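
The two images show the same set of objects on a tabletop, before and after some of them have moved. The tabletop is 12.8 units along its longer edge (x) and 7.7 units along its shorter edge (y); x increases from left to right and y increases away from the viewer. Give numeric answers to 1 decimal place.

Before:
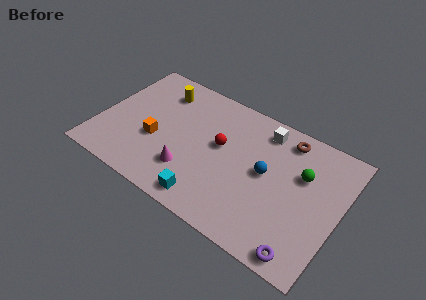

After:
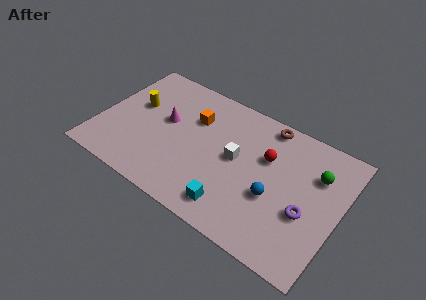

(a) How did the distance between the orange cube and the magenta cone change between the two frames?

-0.5

Before: roughly 2.2 units apart; after: 1.7. That's 0.5 units closer together.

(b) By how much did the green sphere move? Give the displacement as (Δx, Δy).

(0.7, 0.4)

From the two frames, the green sphere sits at roughly (10.7, 5.0) before and (11.4, 5.4) after.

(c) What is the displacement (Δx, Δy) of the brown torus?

(-1.1, 0.3)

The brown torus started near (9.6, 6.6) and ended near (8.5, 6.9).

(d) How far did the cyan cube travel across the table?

1.3

From (6.3, 1.0) to (7.6, 1.3), the cyan cube covered √(1.3² + 0.3²) ≈ 1.3 units.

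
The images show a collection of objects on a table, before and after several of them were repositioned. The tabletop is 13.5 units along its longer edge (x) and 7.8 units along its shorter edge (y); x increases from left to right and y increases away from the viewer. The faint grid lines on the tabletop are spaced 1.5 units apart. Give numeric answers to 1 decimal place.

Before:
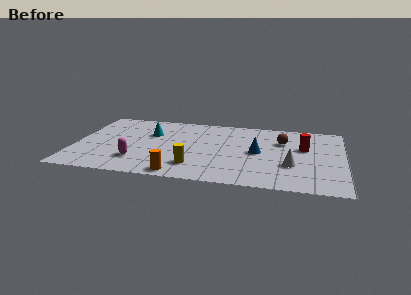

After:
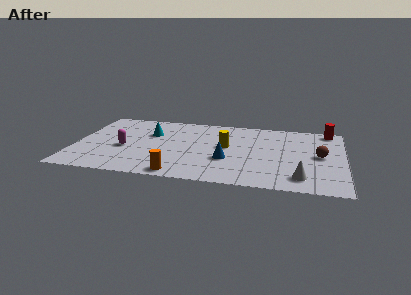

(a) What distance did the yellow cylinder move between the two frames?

2.9

The yellow cylinder was near (6.1, 1.8) before and (7.6, 4.3) after, so it travelled √(1.5² + 2.5²) ≈ 2.9 units.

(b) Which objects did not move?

the orange cylinder and the cyan cone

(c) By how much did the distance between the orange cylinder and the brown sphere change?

+0.8

Before: roughly 6.8 units apart; after: 7.6. That's 0.8 units further apart.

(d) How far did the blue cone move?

1.9

The blue cone moved from about (9.2, 3.9) to (7.7, 2.8), a distance of √(1.5² + 1.1²) ≈ 1.9.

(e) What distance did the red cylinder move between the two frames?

2.5

From (11.5, 4.8) to (12.7, 7.0), the red cylinder covered √(1.2² + 2.2²) ≈ 2.5 units.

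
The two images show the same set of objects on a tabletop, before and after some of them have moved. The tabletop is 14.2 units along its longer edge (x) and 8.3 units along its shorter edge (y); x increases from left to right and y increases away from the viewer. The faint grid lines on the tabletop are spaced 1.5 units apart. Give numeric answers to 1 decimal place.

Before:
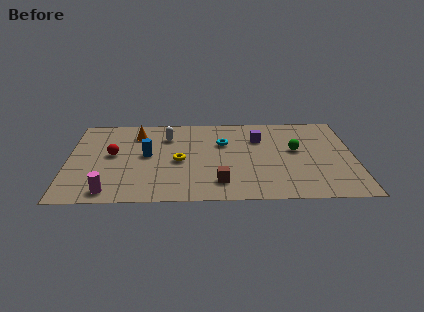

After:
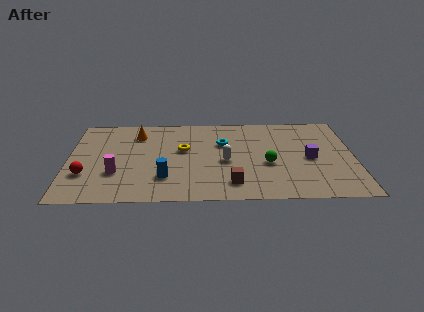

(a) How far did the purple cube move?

3.2

From (9.5, 5.9) to (12.0, 3.9), the purple cube covered √(2.5² + 2.0²) ≈ 3.2 units.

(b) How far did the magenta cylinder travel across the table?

1.7

The magenta cylinder was near (2.1, 1.0) before and (2.4, 2.7) after, so it travelled √(0.3² + 1.7²) ≈ 1.7 units.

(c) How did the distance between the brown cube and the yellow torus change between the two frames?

+1.2

Before: roughly 2.9 units apart; after: 4.1. That's 1.2 units further apart.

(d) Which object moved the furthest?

the white capsule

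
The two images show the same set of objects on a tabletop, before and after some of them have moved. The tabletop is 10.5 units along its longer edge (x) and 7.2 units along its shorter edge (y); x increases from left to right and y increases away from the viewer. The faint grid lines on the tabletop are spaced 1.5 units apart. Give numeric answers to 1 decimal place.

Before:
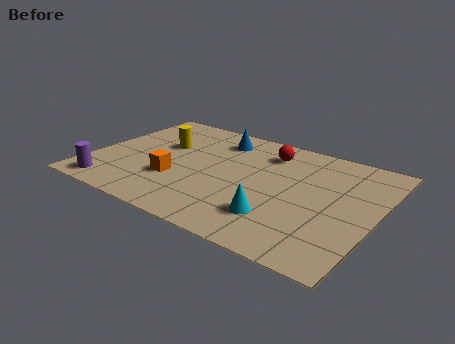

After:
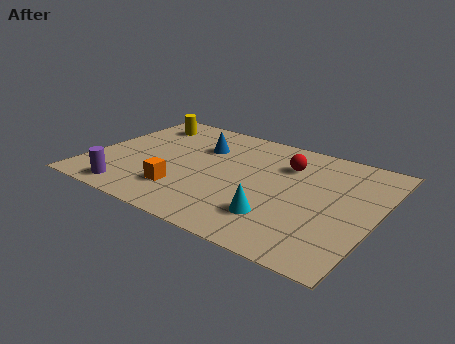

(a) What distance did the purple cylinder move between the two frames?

0.8

The purple cylinder was near (1.1, 0.9) before and (1.9, 0.9) after, so it travelled √(0.8² + 0.0²) ≈ 0.8 units.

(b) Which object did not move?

the cyan cone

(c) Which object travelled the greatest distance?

the yellow cylinder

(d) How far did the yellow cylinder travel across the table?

1.6

From (2.4, 4.5) to (1.4, 5.8), the yellow cylinder covered √(1.0² + 1.3²) ≈ 1.6 units.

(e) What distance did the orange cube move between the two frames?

0.7

From (3.3, 2.4) to (3.7, 1.8), the orange cube covered √(0.4² + 0.6²) ≈ 0.7 units.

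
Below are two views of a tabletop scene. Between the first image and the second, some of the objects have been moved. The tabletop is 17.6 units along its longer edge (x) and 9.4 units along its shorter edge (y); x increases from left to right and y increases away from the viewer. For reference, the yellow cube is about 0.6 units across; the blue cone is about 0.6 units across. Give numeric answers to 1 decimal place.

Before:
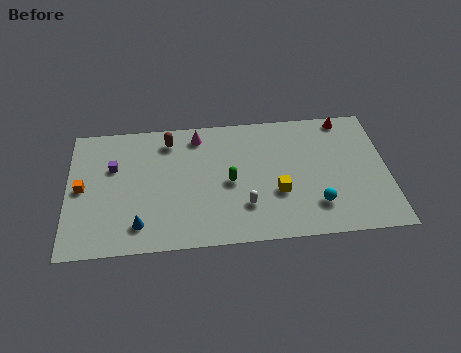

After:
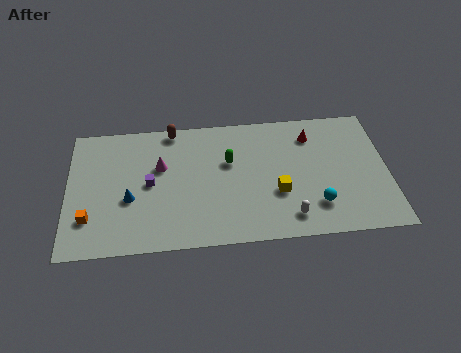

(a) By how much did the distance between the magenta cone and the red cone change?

+0.3

Before: roughly 8.2 units apart; after: 8.5. That's 0.3 units further apart.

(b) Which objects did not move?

the cyan sphere and the yellow cube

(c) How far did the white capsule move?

2.6

The white capsule moved from about (9.7, 2.6) to (12.1, 1.6), a distance of √(2.4² + 1.0²) ≈ 2.6.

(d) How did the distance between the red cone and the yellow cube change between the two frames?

-1.9

The distance was about 6.4 in the first image and 4.5 in the second, so they moved 1.9 units closer together.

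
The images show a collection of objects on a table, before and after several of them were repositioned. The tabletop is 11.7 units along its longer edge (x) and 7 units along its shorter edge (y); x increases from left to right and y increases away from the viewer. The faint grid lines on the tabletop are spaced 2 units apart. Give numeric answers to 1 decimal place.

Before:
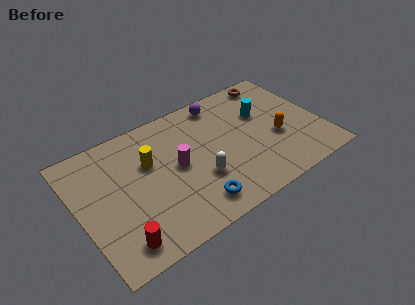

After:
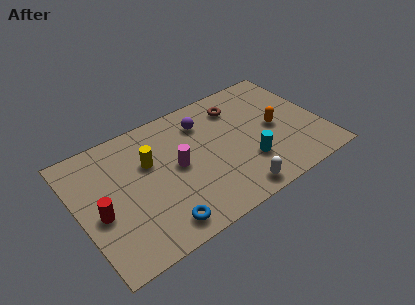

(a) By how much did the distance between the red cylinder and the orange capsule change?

+0.4

The distance was about 8.2 in the first image and 8.6 in the second, so they moved 0.4 units further apart.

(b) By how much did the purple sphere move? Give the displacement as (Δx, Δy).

(-1.0, -0.7)

The purple sphere started near (7.3, 6.1) and ended near (6.3, 5.4).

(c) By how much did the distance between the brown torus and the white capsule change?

-1.0

The distance was about 5.8 in the first image and 4.8 in the second, so they moved 1.0 units closer together.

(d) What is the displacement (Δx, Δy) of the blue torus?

(-1.7, -0.2)

From the two frames, the blue torus sits at roughly (5.1, 1.2) before and (3.4, 1.0) after.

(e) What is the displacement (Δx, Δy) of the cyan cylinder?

(-1.2, -2.4)

The cyan cylinder was at about (9.1, 4.5) and moved to about (7.9, 2.1).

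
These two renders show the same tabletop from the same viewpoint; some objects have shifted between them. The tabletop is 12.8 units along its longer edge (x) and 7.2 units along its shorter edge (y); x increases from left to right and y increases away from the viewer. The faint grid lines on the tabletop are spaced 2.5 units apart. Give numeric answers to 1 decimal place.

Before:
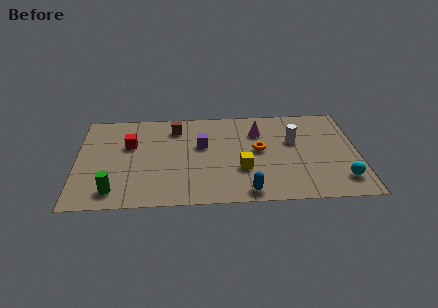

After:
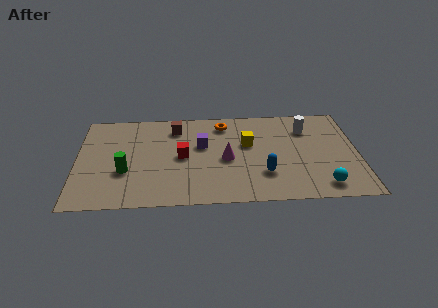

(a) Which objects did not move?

the purple cube and the brown cube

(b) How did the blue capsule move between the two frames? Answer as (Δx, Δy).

(0.8, 1.3)

From the two frames, the blue capsule sits at roughly (7.7, 0.8) before and (8.5, 2.1) after.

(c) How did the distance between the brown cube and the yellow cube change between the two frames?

-0.9

They were about 4.5 units apart before and 3.6 after — 0.9 units closer together.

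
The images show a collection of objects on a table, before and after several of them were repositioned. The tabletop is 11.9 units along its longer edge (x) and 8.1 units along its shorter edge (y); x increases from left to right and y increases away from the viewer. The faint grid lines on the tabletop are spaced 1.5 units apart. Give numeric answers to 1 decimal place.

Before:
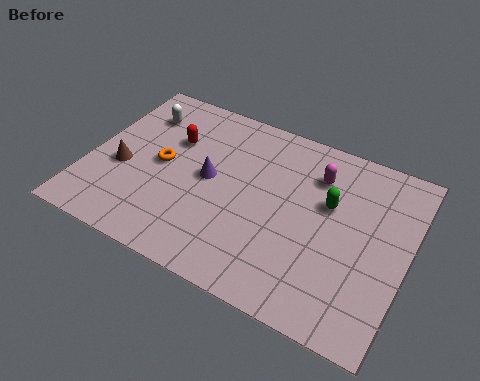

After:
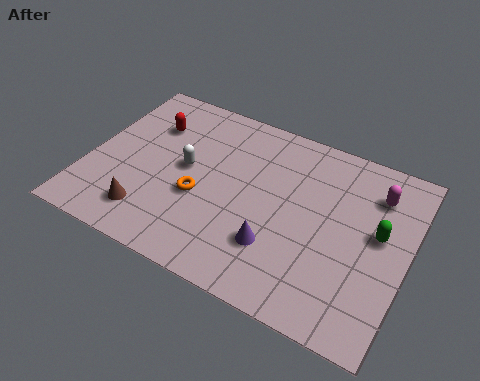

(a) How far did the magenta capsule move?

2.2

The magenta capsule was near (8.3, 6.1) before and (10.5, 6.2) after, so it travelled √(2.2² + 0.1²) ≈ 2.2 units.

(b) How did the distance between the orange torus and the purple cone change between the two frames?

+1.3

The distance was about 1.8 in the first image and 3.1 in the second, so they moved 1.3 units further apart.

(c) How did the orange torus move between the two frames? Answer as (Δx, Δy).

(1.6, -0.9)

The orange torus started near (2.7, 4.1) and ended near (4.3, 3.2).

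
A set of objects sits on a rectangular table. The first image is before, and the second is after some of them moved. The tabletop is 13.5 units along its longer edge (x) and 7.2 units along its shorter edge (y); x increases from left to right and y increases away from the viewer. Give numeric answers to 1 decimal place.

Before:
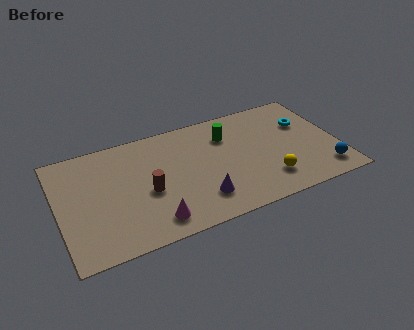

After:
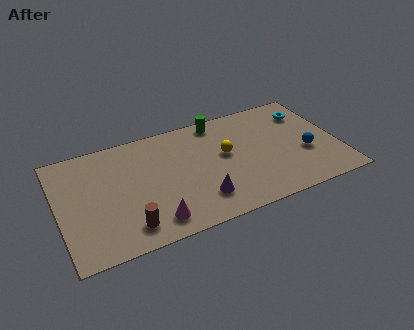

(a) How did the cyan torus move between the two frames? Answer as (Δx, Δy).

(0.2, 0.7)

From the two frames, the cyan torus sits at roughly (12.1, 4.8) before and (12.3, 5.5) after.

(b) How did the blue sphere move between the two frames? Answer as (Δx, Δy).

(-0.7, 1.5)

The blue sphere started near (12.6, 1.3) and ended near (11.9, 2.8).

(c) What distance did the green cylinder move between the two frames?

1.1

The green cylinder was near (8.3, 5.3) before and (8.0, 6.4) after, so it travelled √(0.3² + 1.1²) ≈ 1.1 units.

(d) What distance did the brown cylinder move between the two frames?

2.1

The brown cylinder was near (4.2, 3.1) before and (3.1, 1.3) after, so it travelled √(1.1² + 1.8²) ≈ 2.1 units.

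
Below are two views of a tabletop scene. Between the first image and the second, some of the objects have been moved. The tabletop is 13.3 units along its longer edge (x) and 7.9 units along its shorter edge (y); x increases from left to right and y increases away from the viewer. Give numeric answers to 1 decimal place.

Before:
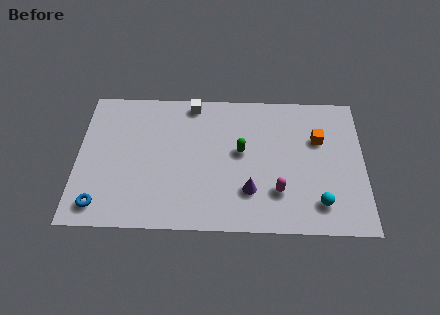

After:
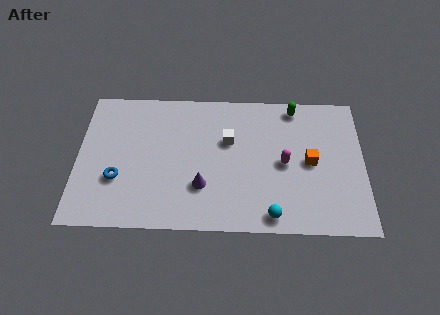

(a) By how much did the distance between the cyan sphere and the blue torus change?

-2.8

Before: roughly 10.1 units apart; after: 7.3. That's 2.8 units closer together.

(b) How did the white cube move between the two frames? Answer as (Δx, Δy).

(1.7, -2.1)

The white cube was at about (5.3, 7.1) and moved to about (7.0, 5.0).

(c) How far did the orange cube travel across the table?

1.4

The orange cube moved from about (11.2, 5.2) to (10.8, 3.9), a distance of √(0.4² + 1.3²) ≈ 1.4.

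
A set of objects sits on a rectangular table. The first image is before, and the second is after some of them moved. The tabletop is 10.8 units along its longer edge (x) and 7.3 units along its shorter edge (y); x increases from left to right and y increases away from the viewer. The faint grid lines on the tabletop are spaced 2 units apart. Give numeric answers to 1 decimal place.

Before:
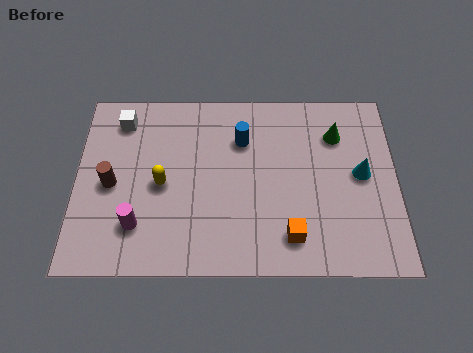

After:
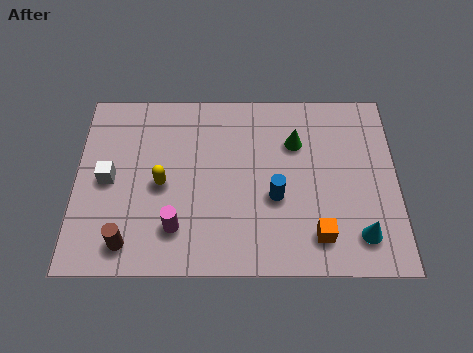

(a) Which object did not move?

the yellow capsule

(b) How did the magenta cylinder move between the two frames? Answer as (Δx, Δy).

(1.3, -0.1)

The magenta cylinder started near (2.1, 1.8) and ended near (3.4, 1.7).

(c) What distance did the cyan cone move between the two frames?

2.4

The cyan cone moved from about (9.6, 3.8) to (9.5, 1.4), a distance of √(0.1² + 2.4²) ≈ 2.4.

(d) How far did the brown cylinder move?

2.4

The brown cylinder was near (1.2, 3.4) before and (1.8, 1.1) after, so it travelled √(0.6² + 2.3²) ≈ 2.4 units.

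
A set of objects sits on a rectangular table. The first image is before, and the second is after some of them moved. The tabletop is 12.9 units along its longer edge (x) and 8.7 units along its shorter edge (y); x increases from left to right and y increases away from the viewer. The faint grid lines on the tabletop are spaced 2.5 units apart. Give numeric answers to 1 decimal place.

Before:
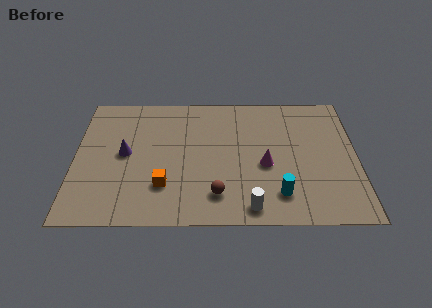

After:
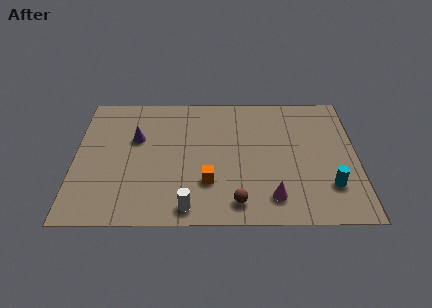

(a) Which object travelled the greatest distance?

the white cylinder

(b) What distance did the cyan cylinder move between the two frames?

2.4

The cyan cylinder moved from about (9.3, 1.8) to (11.6, 2.3), a distance of √(2.3² + 0.5²) ≈ 2.4.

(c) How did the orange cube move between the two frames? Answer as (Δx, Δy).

(2.0, 0.2)

The orange cube was at about (4.1, 2.4) and moved to about (6.1, 2.6).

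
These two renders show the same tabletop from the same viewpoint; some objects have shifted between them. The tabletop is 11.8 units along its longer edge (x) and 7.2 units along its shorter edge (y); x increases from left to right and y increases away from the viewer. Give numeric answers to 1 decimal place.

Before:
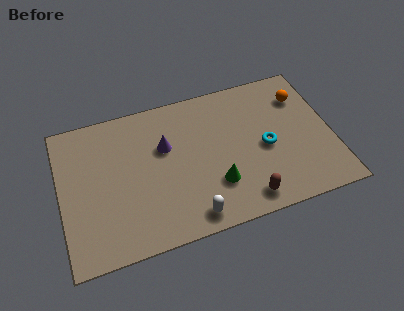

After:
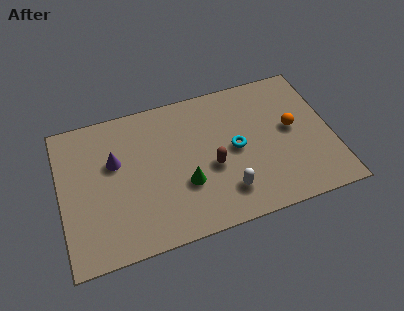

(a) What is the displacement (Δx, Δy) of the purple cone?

(-2.2, -0.1)

The purple cone started near (4.6, 4.6) and ended near (2.4, 4.5).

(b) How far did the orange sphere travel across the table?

1.6

The orange sphere moved from about (10.7, 5.4) to (10.1, 3.9), a distance of √(0.6² + 1.5²) ≈ 1.6.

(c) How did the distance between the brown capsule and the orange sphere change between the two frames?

-1.6

They were about 5.3 units apart before and 3.7 after — 1.6 units closer together.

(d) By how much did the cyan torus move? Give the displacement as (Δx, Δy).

(-1.3, 0.3)

From the two frames, the cyan torus sits at roughly (8.9, 3.3) before and (7.6, 3.6) after.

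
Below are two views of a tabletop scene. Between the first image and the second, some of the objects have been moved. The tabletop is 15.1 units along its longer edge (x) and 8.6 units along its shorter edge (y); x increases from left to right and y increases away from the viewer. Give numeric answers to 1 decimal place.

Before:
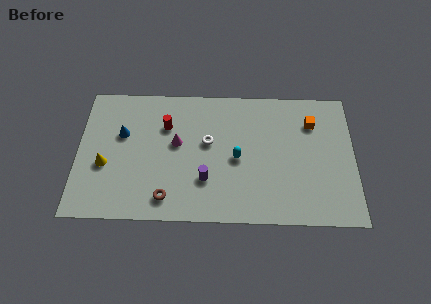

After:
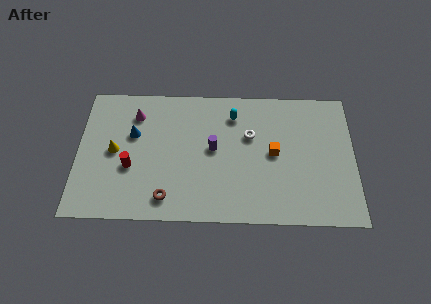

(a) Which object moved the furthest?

the red cylinder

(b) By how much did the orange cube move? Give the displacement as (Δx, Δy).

(-2.1, -2.0)

The orange cube started near (12.8, 6.4) and ended near (10.7, 4.4).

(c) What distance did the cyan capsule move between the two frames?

2.8

From (8.7, 4.0) to (8.5, 6.8), the cyan capsule covered √(0.2² + 2.8²) ≈ 2.8 units.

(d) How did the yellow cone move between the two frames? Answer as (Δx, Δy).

(0.5, 0.9)

The yellow cone started near (1.5, 3.4) and ended near (2.0, 4.3).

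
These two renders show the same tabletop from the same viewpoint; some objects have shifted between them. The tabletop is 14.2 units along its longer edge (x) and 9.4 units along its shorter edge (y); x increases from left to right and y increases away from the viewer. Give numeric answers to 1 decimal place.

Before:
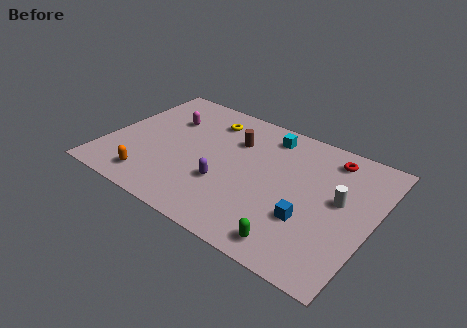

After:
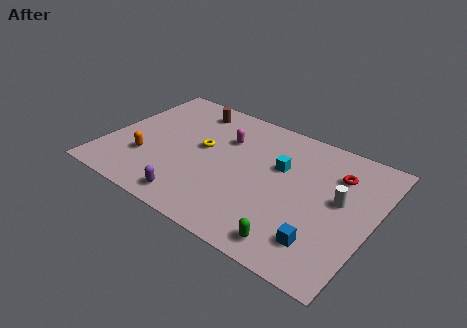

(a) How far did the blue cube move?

1.4

From (11.1, 3.1) to (12.0, 2.0), the blue cube covered √(0.9² + 1.1²) ≈ 1.4 units.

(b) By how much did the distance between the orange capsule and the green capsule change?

+0.8

The distance was about 7.8 in the first image and 8.6 in the second, so they moved 0.8 units further apart.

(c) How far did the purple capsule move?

2.4

From (6.6, 3.2) to (5.3, 1.2), the purple capsule covered √(1.3² + 2.0²) ≈ 2.4 units.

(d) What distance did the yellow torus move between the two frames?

2.3

The yellow torus was near (4.9, 7.5) before and (5.0, 5.2) after, so it travelled √(0.1² + 2.3²) ≈ 2.3 units.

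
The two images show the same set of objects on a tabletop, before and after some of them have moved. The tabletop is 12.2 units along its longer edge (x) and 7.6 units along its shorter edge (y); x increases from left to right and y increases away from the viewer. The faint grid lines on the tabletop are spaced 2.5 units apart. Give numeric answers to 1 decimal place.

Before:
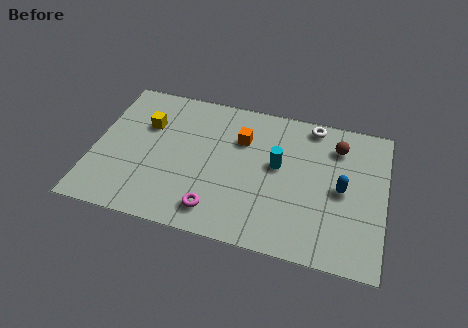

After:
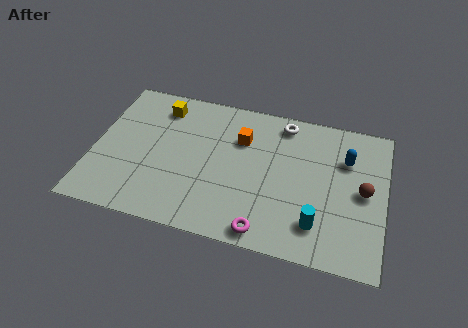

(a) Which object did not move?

the orange cube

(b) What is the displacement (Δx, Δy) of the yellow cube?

(0.5, 1.1)

From the two frames, the yellow cube sits at roughly (2.1, 5.1) before and (2.6, 6.2) after.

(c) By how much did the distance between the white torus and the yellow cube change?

-1.9

They were about 7.1 units apart before and 5.2 after — 1.9 units closer together.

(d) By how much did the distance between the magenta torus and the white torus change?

-0.8

Before: roughly 6.6 units apart; after: 5.8. That's 0.8 units closer together.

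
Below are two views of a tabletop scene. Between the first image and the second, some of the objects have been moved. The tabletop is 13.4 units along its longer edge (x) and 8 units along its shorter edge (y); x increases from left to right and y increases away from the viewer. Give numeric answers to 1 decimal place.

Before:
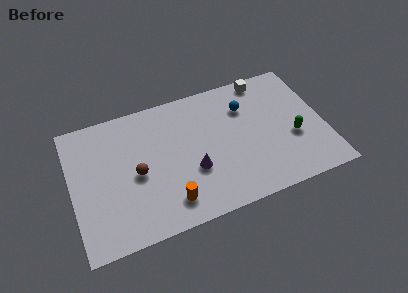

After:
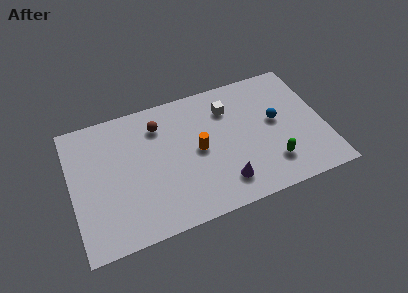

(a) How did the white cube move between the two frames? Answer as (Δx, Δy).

(-2.1, -1.2)

The white cube was at about (10.6, 7.2) and moved to about (8.5, 6.0).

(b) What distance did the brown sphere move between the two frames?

2.9

The brown sphere moved from about (3.4, 3.7) to (4.8, 6.2), a distance of √(1.4² + 2.5²) ≈ 2.9.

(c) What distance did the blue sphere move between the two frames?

2.1

From (9.4, 5.8) to (10.9, 4.4), the blue sphere covered √(1.5² + 1.4²) ≈ 2.1 units.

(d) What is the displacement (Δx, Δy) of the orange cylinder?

(1.8, 2.5)

From the two frames, the orange cylinder sits at roughly (4.9, 1.5) before and (6.7, 4.0) after.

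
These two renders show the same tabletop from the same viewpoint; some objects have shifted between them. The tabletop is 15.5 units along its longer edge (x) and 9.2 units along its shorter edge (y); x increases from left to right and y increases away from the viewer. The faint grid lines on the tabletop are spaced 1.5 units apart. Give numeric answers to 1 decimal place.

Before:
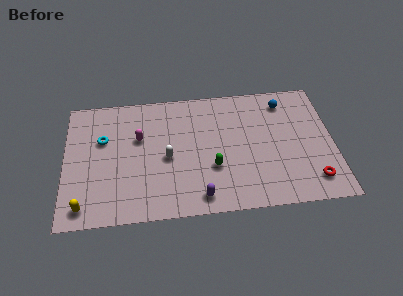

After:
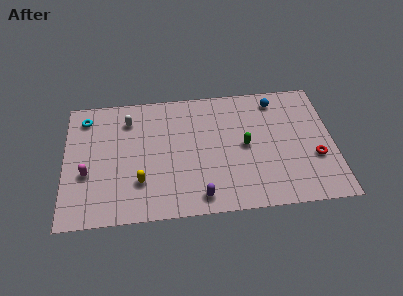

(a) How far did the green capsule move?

2.4

From (8.5, 3.2) to (10.4, 4.6), the green capsule covered √(1.9² + 1.4²) ≈ 2.4 units.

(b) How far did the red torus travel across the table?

1.6

From (14.2, 1.7) to (14.4, 3.3), the red torus covered √(0.2² + 1.6²) ≈ 1.6 units.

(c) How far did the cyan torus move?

2.0

From (2.2, 5.9) to (1.2, 7.6), the cyan torus covered √(1.0² + 1.7²) ≈ 2.0 units.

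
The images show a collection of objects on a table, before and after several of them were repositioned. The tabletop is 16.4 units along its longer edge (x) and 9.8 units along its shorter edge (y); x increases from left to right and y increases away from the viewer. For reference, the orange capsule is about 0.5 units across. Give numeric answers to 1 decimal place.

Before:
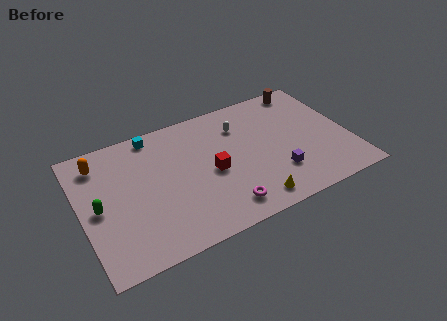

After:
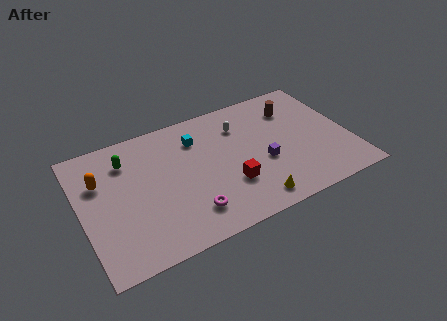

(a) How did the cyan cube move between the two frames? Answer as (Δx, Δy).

(2.5, -1.4)

The cyan cube started near (4.8, 8.8) and ended near (7.3, 7.4).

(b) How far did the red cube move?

1.7

The red cube was near (7.9, 4.5) before and (8.8, 3.1) after, so it travelled √(0.9² + 1.4²) ≈ 1.7 units.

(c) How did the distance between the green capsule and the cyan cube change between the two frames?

-1.3

Before: roughly 5.6 units apart; after: 4.3. That's 1.3 units closer together.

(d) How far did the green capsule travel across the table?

3.4

The green capsule moved from about (1.0, 4.7) to (3.0, 7.5), a distance of √(2.0² + 2.8²) ≈ 3.4.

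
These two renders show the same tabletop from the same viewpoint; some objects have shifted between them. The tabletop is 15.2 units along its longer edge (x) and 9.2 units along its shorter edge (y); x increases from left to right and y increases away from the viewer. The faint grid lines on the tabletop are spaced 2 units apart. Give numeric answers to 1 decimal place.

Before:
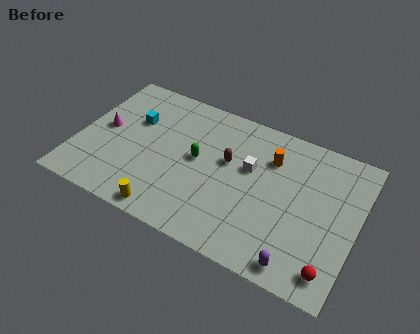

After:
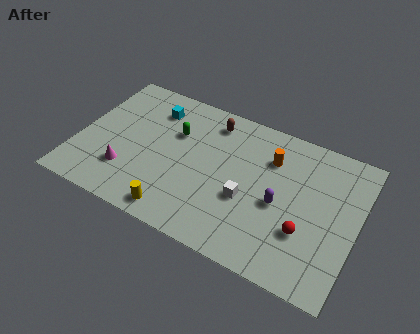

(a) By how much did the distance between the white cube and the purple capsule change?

-3.8

Before: roughly 5.6 units apart; after: 1.8. That's 3.8 units closer together.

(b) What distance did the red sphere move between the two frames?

2.3

The red sphere was near (14.2, 1.4) before and (12.6, 3.0) after, so it travelled √(1.6² + 1.6²) ≈ 2.3 units.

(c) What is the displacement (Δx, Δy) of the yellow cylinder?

(0.5, 0.2)

The yellow cylinder was at about (5.4, 0.9) and moved to about (5.9, 1.1).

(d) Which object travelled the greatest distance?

the purple capsule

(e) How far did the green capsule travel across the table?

1.8

The green capsule moved from about (6.5, 4.9) to (5.1, 6.1), a distance of √(1.4² + 1.2²) ≈ 1.8.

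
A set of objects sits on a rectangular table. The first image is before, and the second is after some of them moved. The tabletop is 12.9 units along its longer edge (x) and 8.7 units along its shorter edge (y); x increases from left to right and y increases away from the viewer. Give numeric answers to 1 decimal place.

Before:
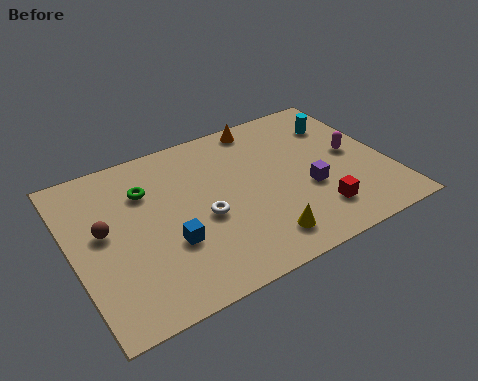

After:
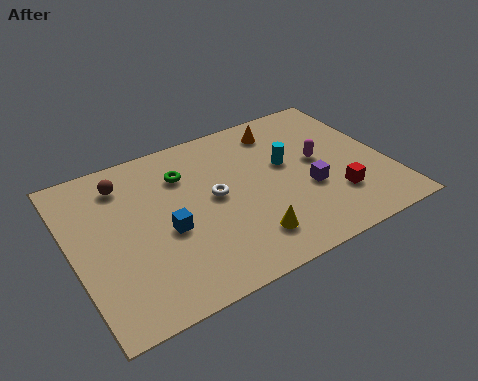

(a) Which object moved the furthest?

the cyan cylinder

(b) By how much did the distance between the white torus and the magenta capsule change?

-2.0

Before: roughly 6.4 units apart; after: 4.4. That's 2.0 units closer together.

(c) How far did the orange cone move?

0.9

The orange cone was near (8.3, 7.8) before and (9.0, 7.2) after, so it travelled √(0.7² + 0.6²) ≈ 0.9 units.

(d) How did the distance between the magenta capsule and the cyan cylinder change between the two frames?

-0.6

They were about 2.0 units apart before and 1.4 after — 0.6 units closer together.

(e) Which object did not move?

the purple cube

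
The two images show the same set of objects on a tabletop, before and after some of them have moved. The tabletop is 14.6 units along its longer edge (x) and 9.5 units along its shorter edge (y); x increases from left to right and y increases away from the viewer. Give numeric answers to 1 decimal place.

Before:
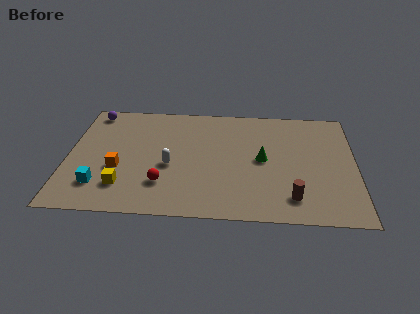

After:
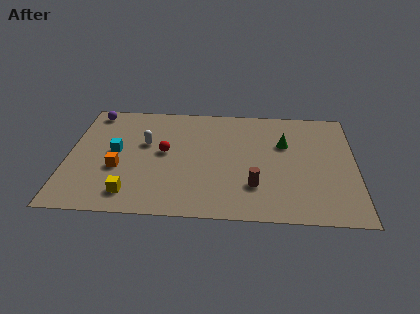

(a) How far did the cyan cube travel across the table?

2.9

The cyan cube was near (1.7, 2.2) before and (2.4, 5.0) after, so it travelled √(0.7² + 2.8²) ≈ 2.9 units.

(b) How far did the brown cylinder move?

2.1

From (11.4, 1.8) to (9.5, 2.6), the brown cylinder covered √(1.9² + 0.8²) ≈ 2.1 units.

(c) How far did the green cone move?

1.8

From (9.9, 4.8) to (11.0, 6.2), the green cone covered √(1.1² + 1.4²) ≈ 1.8 units.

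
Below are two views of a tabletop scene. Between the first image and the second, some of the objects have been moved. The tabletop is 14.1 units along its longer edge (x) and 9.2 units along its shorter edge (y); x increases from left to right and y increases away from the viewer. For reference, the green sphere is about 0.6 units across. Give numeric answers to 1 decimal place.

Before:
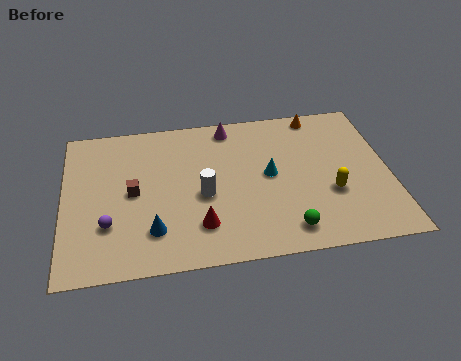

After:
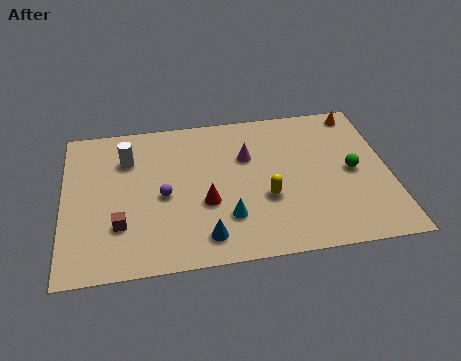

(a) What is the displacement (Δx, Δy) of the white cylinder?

(-3.2, 2.7)

From the two frames, the white cylinder sits at roughly (6.0, 4.0) before and (2.8, 6.7) after.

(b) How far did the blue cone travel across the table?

2.3

The blue cone was near (3.8, 2.2) before and (6.0, 1.5) after, so it travelled √(2.2² + 0.7²) ≈ 2.3 units.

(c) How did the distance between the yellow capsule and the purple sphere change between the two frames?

-5.1

They were about 9.6 units apart before and 4.5 after — 5.1 units closer together.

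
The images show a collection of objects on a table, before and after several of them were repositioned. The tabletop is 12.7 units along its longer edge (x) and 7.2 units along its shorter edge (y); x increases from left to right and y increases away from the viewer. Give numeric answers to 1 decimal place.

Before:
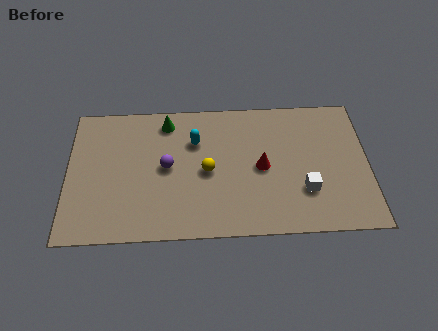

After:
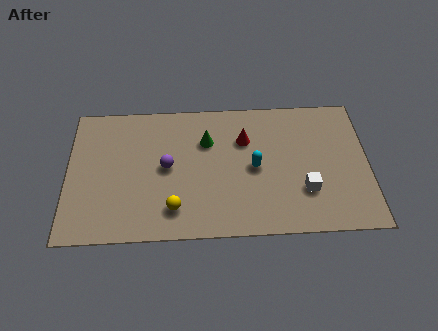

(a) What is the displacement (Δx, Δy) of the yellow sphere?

(-1.4, -1.9)

The yellow sphere was at about (5.9, 3.4) and moved to about (4.5, 1.5).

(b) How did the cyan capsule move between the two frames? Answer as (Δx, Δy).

(2.5, -1.5)

From the two frames, the cyan capsule sits at roughly (5.4, 5.0) before and (7.9, 3.5) after.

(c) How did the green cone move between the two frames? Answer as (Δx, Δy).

(1.7, -1.1)

The green cone was at about (4.2, 6.1) and moved to about (5.9, 5.0).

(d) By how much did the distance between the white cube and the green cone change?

-2.0

The distance was about 7.0 in the first image and 5.0 in the second, so they moved 2.0 units closer together.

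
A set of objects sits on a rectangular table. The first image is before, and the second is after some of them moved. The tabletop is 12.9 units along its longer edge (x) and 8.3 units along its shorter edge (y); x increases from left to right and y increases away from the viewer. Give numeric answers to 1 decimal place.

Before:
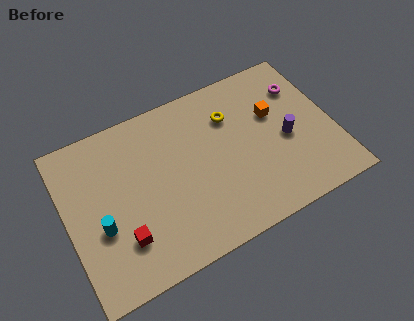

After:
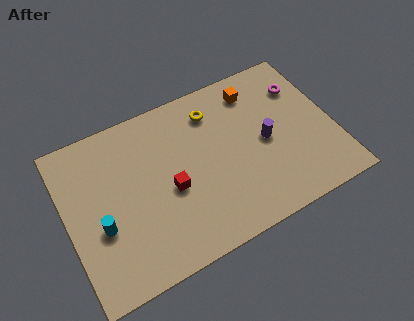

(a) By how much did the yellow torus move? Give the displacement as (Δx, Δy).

(-0.8, 0.6)

The yellow torus was at about (8.2, 6.0) and moved to about (7.4, 6.6).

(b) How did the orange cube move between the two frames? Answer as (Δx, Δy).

(-0.7, 1.6)

From the two frames, the orange cube sits at roughly (10.2, 5.2) before and (9.5, 6.8) after.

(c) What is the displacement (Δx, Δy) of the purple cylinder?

(-1.0, 0.3)

The purple cylinder was at about (10.6, 3.7) and moved to about (9.6, 4.0).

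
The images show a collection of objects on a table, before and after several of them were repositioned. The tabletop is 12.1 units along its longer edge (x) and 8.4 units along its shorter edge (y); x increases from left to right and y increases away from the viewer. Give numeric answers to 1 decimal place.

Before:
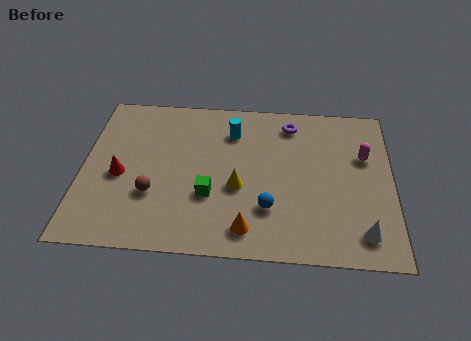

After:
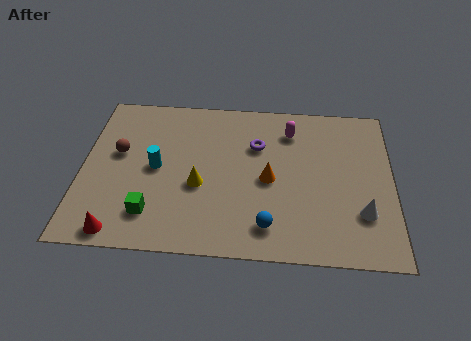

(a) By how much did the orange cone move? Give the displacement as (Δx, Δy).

(0.8, 2.6)

The orange cone started near (6.5, 1.3) and ended near (7.3, 3.9).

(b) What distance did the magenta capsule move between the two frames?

3.1

From (11.0, 5.4) to (8.1, 6.6), the magenta capsule covered √(2.9² + 1.2²) ≈ 3.1 units.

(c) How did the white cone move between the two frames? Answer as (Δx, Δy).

(0.0, 1.0)

From the two frames, the white cone sits at roughly (10.9, 1.4) before and (10.9, 2.4) after.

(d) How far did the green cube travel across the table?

2.5

The green cube moved from about (5.0, 2.9) to (2.8, 1.8), a distance of √(2.2² + 1.1²) ≈ 2.5.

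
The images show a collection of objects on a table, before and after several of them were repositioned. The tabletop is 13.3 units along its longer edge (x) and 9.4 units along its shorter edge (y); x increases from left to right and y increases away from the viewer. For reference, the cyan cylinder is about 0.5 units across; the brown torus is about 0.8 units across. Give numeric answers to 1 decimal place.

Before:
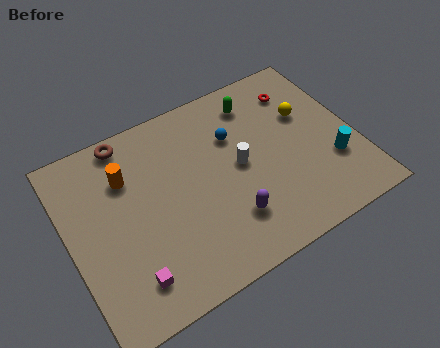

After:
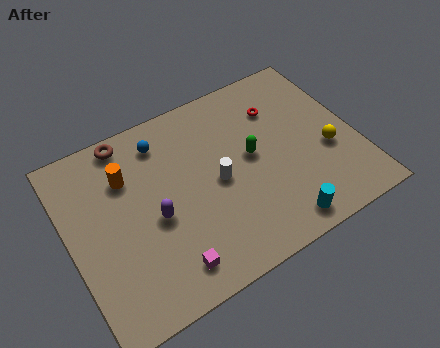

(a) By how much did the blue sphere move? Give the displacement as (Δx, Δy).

(-3.2, 1.3)

The blue sphere was at about (7.9, 6.4) and moved to about (4.7, 7.7).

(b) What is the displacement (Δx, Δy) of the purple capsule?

(-3.2, 1.7)

From the two frames, the purple capsule sits at roughly (7.0, 2.4) before and (3.8, 4.1) after.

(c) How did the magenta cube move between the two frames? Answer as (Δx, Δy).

(1.7, -0.3)

The magenta cube started near (2.3, 1.8) and ended near (4.0, 1.5).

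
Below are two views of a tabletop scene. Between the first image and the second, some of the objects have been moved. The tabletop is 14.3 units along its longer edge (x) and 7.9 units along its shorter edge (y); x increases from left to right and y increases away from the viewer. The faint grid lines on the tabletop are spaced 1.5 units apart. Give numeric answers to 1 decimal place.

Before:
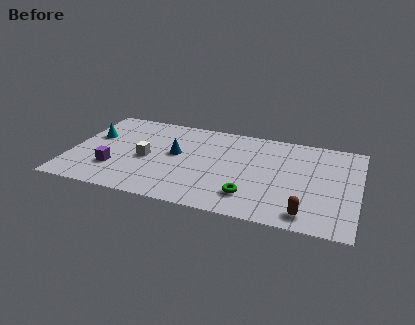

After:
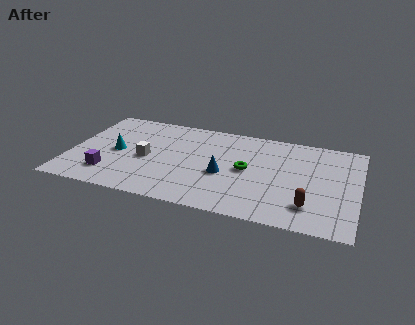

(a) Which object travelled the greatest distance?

the blue cone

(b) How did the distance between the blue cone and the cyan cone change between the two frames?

+1.2

They were about 4.2 units apart before and 5.4 after — 1.2 units further apart.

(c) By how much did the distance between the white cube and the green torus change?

-0.6

Before: roughly 5.6 units apart; after: 5.0. That's 0.6 units closer together.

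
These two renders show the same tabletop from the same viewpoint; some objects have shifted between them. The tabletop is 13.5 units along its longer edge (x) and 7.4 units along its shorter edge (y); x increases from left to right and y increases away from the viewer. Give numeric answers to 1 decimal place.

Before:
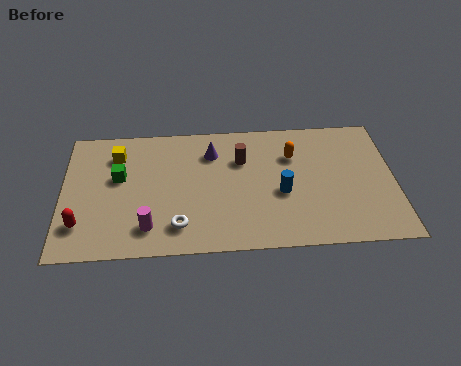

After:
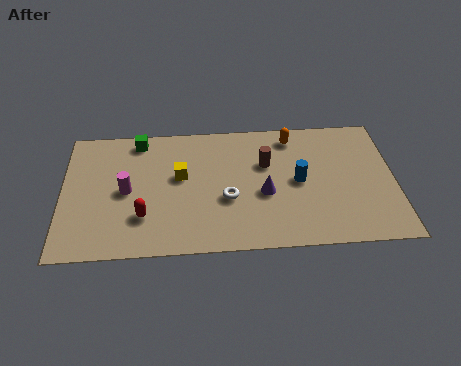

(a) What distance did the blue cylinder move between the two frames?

0.9

The blue cylinder moved from about (8.9, 3.1) to (9.6, 3.7), a distance of √(0.7² + 0.6²) ≈ 0.9.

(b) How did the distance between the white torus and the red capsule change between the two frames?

-0.4

The distance was about 3.9 in the first image and 3.5 in the second, so they moved 0.4 units closer together.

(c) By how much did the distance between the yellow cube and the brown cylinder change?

-1.6

Before: roughly 5.1 units apart; after: 3.5. That's 1.6 units closer together.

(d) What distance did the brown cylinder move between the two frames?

1.0

The brown cylinder moved from about (7.3, 5.1) to (8.3, 4.8), a distance of √(1.0² + 0.3²) ≈ 1.0.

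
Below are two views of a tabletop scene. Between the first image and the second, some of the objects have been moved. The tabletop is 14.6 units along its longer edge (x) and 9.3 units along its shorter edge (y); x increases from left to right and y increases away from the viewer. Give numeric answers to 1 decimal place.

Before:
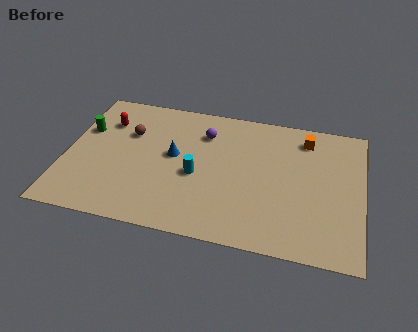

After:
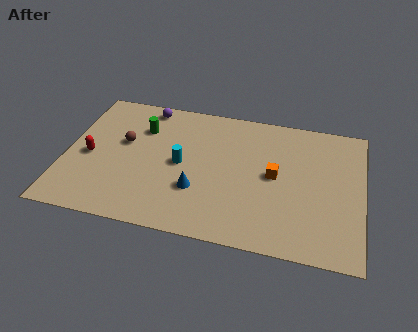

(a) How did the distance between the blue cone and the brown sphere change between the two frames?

+2.0

They were about 2.5 units apart before and 4.5 after — 2.0 units further apart.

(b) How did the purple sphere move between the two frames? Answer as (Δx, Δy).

(-3.0, 1.3)

The purple sphere was at about (6.7, 7.0) and moved to about (3.7, 8.3).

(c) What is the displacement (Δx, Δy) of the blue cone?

(1.3, -2.1)

From the two frames, the blue cone sits at roughly (5.3, 5.1) before and (6.6, 3.0) after.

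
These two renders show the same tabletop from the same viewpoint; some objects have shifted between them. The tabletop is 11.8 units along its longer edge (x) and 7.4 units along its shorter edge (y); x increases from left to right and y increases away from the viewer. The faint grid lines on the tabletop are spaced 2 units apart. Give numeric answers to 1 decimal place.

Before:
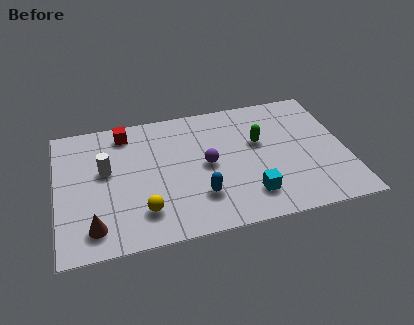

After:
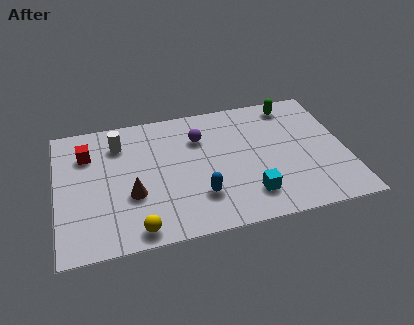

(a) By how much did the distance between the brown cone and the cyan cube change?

-1.5

They were about 6.3 units apart before and 4.8 after — 1.5 units closer together.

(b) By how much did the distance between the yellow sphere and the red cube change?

+0.3

They were about 4.6 units apart before and 4.9 after — 0.3 units further apart.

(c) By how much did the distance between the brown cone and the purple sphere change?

-1.4

Before: roughly 5.3 units apart; after: 3.9. That's 1.4 units closer together.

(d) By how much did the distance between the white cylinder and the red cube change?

-0.9

Before: roughly 2.2 units apart; after: 1.3. That's 0.9 units closer together.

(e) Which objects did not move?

the blue capsule and the cyan cube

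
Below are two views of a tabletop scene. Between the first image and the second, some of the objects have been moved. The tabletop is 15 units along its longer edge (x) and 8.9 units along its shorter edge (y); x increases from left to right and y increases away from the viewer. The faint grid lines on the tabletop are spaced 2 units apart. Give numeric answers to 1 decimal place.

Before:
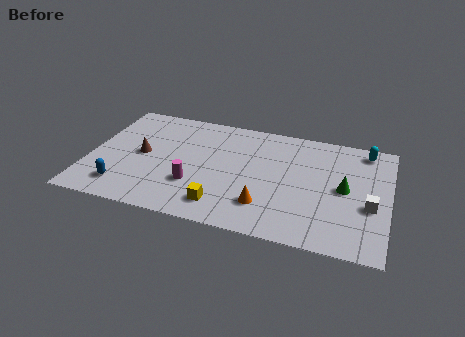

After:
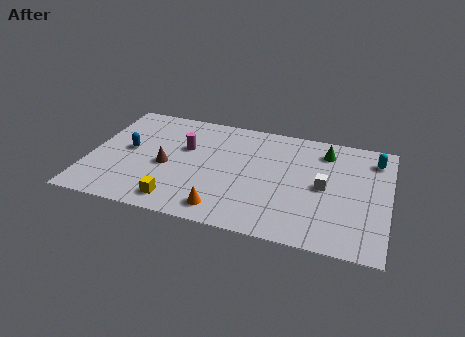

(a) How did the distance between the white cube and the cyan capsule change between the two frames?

-0.6

The distance was about 4.3 in the first image and 3.7 in the second, so they moved 0.6 units closer together.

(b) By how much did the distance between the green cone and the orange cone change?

+3.1

They were about 4.4 units apart before and 7.5 after — 3.1 units further apart.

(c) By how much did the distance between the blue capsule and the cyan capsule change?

-0.7

They were about 13.3 units apart before and 12.6 after — 0.7 units closer together.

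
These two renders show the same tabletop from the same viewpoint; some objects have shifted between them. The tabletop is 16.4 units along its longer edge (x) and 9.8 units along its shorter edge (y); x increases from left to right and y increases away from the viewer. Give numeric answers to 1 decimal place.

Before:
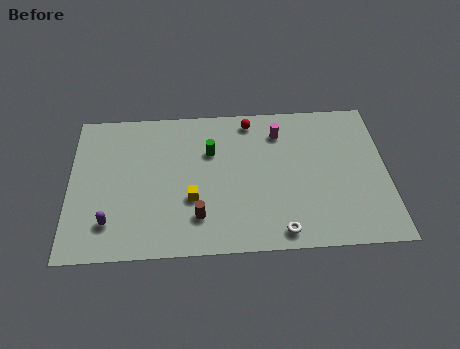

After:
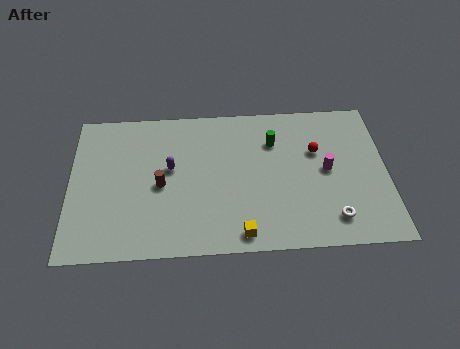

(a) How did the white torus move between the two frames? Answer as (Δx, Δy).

(2.7, 0.7)

The white torus was at about (10.8, 1.1) and moved to about (13.5, 1.8).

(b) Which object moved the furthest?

the purple capsule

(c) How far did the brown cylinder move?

2.9

From (6.6, 2.3) to (4.7, 4.5), the brown cylinder covered √(1.9² + 2.2²) ≈ 2.9 units.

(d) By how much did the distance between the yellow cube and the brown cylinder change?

+4.1

They were about 1.2 units apart before and 5.3 after — 4.1 units further apart.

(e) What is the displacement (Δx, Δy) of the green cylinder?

(3.3, 0.5)

The green cylinder was at about (7.3, 6.6) and moved to about (10.6, 7.1).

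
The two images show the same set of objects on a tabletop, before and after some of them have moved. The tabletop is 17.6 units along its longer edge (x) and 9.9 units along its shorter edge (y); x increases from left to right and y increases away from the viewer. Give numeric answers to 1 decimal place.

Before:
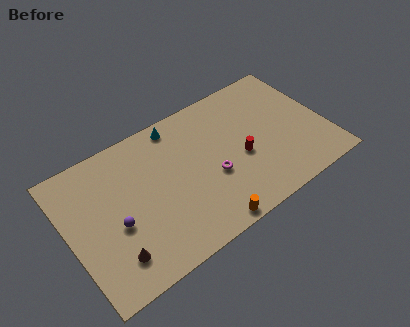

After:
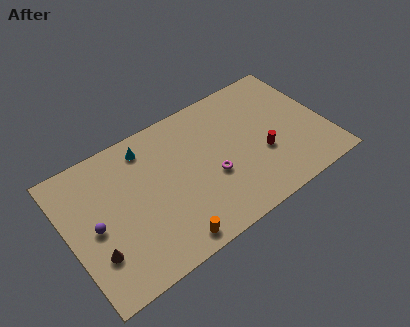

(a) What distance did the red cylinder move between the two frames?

1.5

The red cylinder was near (11.7, 4.2) before and (13.1, 3.7) after, so it travelled √(1.4² + 0.5²) ≈ 1.5 units.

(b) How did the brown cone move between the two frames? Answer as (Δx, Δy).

(-1.0, 0.8)

The brown cone started near (2.5, 2.1) and ended near (1.5, 2.9).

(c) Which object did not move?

the magenta torus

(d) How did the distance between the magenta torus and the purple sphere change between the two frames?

+1.3

They were about 6.6 units apart before and 7.9 after — 1.3 units further apart.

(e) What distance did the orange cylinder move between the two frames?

2.5

The orange cylinder moved from about (8.6, 0.8) to (6.1, 1.1), a distance of √(2.5² + 0.3²) ≈ 2.5.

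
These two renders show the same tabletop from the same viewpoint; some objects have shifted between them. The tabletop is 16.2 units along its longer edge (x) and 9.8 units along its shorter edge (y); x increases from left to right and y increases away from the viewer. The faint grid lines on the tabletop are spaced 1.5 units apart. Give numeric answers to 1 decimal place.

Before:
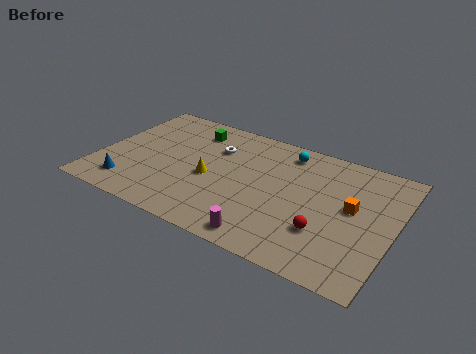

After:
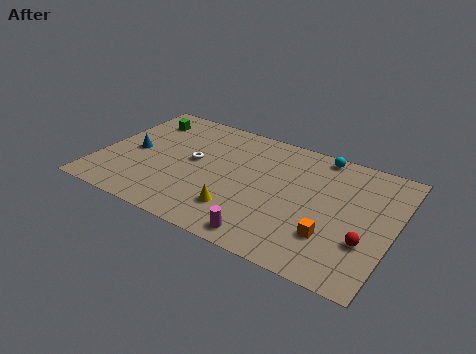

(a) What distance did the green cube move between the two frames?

2.8

The green cube moved from about (4.6, 7.9) to (1.8, 7.8), a distance of √(2.8² + 0.1²) ≈ 2.8.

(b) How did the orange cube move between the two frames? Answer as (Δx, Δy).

(-0.8, -2.6)

From the two frames, the orange cube sits at roughly (13.9, 5.4) before and (13.1, 2.8) after.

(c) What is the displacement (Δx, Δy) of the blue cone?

(-0.2, 2.9)

The blue cone started near (2.0, 1.8) and ended near (1.8, 4.7).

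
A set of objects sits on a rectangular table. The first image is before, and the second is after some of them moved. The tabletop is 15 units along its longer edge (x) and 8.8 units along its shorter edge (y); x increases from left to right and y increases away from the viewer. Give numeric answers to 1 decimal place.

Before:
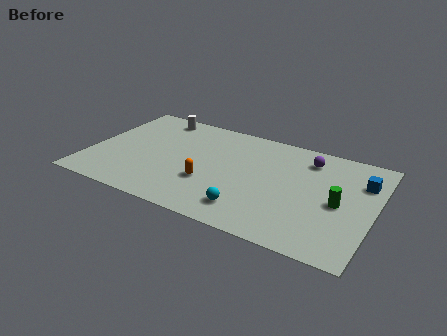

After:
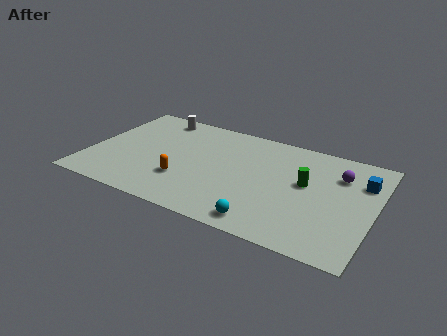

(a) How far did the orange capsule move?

1.3

From (6.5, 3.0) to (5.2, 2.7), the orange capsule covered √(1.3² + 0.3²) ≈ 1.3 units.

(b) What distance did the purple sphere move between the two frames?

1.8

From (11.3, 7.1) to (13.0, 6.4), the purple sphere covered √(1.7² + 0.7²) ≈ 1.8 units.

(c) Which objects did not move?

the blue cube and the white cylinder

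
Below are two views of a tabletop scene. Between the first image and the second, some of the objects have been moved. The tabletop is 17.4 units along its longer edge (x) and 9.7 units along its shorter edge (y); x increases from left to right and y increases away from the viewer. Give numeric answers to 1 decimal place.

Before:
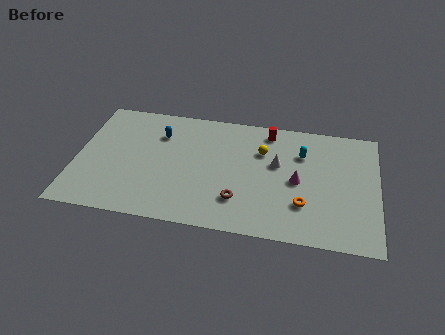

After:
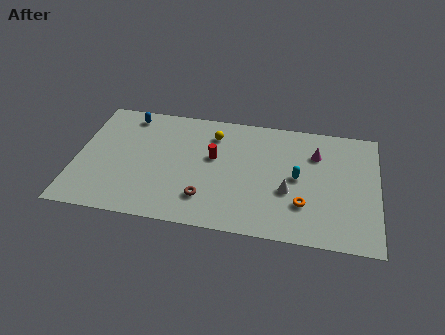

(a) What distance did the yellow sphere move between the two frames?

3.0

The yellow sphere moved from about (10.7, 6.7) to (7.8, 7.6), a distance of √(2.9² + 0.9²) ≈ 3.0.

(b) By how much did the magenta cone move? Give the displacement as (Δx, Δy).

(1.0, 2.4)

The magenta cone started near (12.8, 4.6) and ended near (13.8, 7.0).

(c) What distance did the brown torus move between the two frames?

1.9

The brown torus moved from about (9.5, 2.5) to (7.6, 2.3), a distance of √(1.9² + 0.2²) ≈ 1.9.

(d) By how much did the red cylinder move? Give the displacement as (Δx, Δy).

(-3.1, -2.7)

From the two frames, the red cylinder sits at roughly (11.0, 8.4) before and (7.9, 5.7) after.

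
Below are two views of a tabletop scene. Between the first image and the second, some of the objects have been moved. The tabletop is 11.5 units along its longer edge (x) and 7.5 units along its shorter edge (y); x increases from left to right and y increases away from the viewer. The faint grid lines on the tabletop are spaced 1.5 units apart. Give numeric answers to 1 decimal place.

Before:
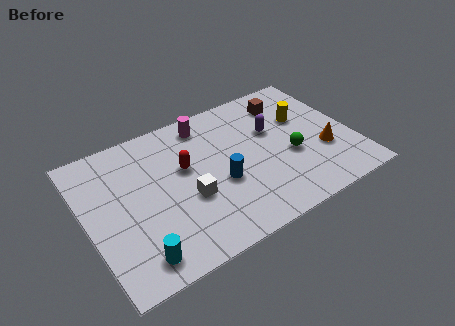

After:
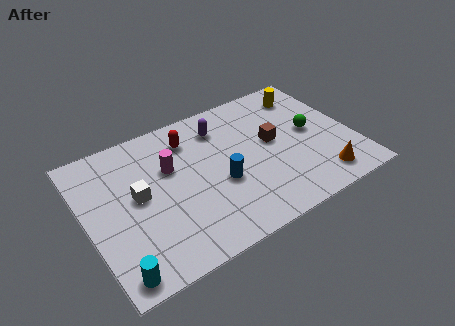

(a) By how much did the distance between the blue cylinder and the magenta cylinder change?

-0.8

Before: roughly 3.4 units apart; after: 2.6. That's 0.8 units closer together.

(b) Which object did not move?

the blue cylinder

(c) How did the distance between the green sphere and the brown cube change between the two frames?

-1.3

The distance was about 3.0 in the first image and 1.7 in the second, so they moved 1.3 units closer together.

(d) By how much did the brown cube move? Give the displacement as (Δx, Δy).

(-1.0, -1.9)

From the two frames, the brown cube sits at roughly (9.1, 6.0) before and (8.1, 4.1) after.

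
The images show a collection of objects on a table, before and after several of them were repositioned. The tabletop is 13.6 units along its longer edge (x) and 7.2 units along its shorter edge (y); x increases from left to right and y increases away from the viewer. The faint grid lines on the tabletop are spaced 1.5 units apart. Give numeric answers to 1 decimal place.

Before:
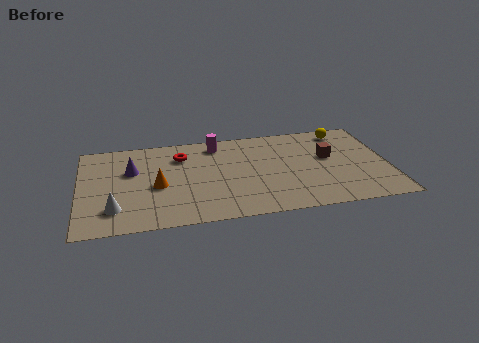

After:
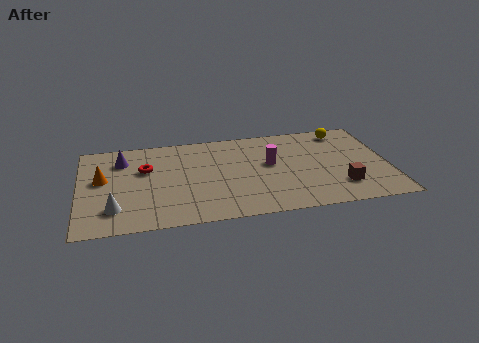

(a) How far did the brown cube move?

2.4

The brown cube moved from about (11.0, 4.2) to (11.4, 1.8), a distance of √(0.4² + 2.4²) ≈ 2.4.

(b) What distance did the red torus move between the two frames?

1.8

The red torus moved from about (4.5, 5.4) to (2.9, 4.6), a distance of √(1.6² + 0.8²) ≈ 1.8.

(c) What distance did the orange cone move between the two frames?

2.6

The orange cone moved from about (3.4, 3.2) to (1.0, 4.1), a distance of √(2.4² + 0.9²) ≈ 2.6.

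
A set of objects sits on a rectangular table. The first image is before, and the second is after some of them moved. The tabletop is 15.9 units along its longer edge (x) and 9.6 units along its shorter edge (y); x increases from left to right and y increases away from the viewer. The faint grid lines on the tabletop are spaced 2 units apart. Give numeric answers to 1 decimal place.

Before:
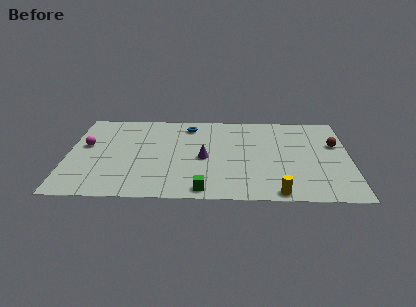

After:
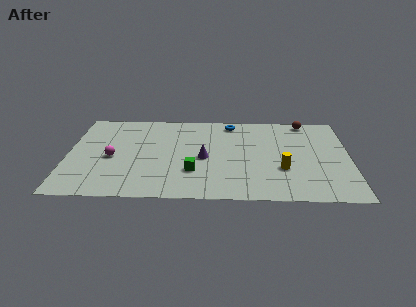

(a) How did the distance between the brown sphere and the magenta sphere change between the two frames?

-2.3

They were about 14.1 units apart before and 11.8 after — 2.3 units closer together.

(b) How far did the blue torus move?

2.4

The blue torus was near (6.8, 8.0) before and (9.2, 8.4) after, so it travelled √(2.4² + 0.4²) ≈ 2.4 units.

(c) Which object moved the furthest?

the brown sphere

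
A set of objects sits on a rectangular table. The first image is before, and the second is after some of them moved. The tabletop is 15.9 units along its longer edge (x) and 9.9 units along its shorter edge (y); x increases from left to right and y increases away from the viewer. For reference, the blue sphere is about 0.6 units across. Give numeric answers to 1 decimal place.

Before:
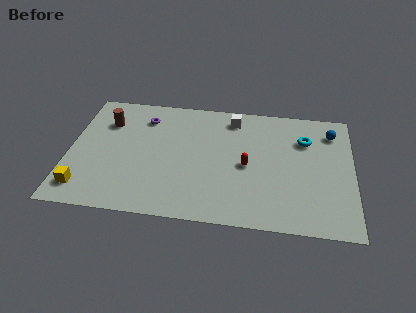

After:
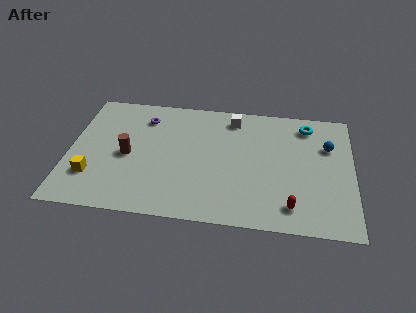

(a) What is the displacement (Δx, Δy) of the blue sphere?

(-0.2, -1.2)

The blue sphere was at about (14.7, 7.9) and moved to about (14.5, 6.7).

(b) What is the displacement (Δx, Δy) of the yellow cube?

(0.4, 1.0)

The yellow cube started near (1.0, 1.7) and ended near (1.4, 2.7).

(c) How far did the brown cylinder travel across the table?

2.9

The brown cylinder was near (2.0, 7.2) before and (3.3, 4.6) after, so it travelled √(1.3² + 2.6²) ≈ 2.9 units.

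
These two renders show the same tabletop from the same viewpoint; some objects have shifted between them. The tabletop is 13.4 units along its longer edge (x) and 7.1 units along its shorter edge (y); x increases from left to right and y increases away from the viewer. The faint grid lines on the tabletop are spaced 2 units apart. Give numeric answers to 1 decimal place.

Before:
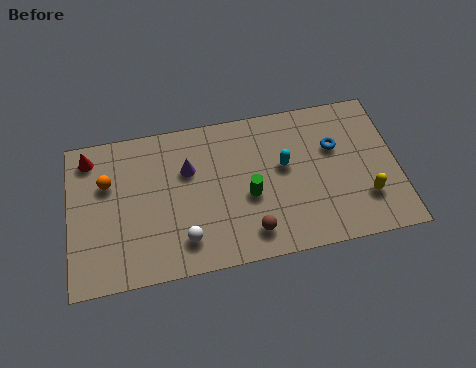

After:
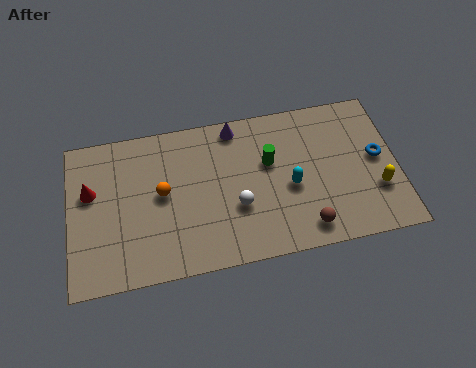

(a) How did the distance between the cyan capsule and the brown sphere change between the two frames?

-1.1

Before: roughly 3.2 units apart; after: 2.1. That's 1.1 units closer together.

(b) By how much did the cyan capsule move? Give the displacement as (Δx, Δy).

(0.2, -1.0)

From the two frames, the cyan capsule sits at roughly (8.8, 4.1) before and (9.0, 3.1) after.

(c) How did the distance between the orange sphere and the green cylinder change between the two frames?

-1.5

They were about 5.9 units apart before and 4.4 after — 1.5 units closer together.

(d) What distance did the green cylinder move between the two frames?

1.7

From (7.3, 3.0) to (8.2, 4.4), the green cylinder covered √(0.9² + 1.4²) ≈ 1.7 units.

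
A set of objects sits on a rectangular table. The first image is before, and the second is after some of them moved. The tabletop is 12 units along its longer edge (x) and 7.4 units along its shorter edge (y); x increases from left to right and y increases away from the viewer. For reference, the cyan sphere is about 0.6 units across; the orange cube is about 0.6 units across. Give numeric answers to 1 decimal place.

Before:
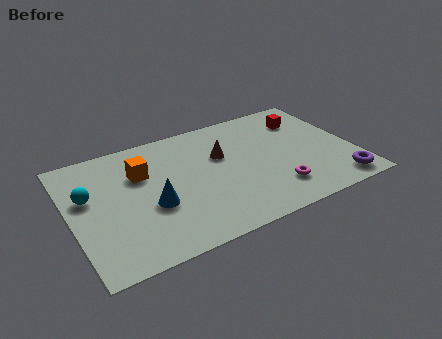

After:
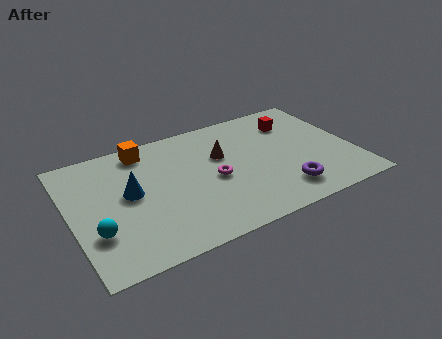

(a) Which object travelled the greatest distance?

the magenta torus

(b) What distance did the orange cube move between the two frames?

1.4

From (3.1, 5.0) to (3.4, 6.4), the orange cube covered √(0.3² + 1.4²) ≈ 1.4 units.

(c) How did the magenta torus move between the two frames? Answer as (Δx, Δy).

(-2.4, 1.7)

From the two frames, the magenta torus sits at roughly (8.4, 1.7) before and (6.0, 3.4) after.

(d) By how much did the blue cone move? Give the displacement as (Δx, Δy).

(-0.8, 1.1)

The blue cone started near (3.3, 2.9) and ended near (2.5, 4.0).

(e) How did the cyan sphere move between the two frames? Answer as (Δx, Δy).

(0.1, -2.2)

The cyan sphere started near (0.8, 4.5) and ended near (0.9, 2.3).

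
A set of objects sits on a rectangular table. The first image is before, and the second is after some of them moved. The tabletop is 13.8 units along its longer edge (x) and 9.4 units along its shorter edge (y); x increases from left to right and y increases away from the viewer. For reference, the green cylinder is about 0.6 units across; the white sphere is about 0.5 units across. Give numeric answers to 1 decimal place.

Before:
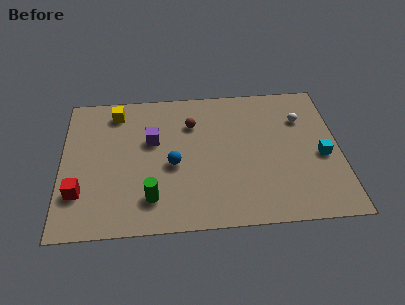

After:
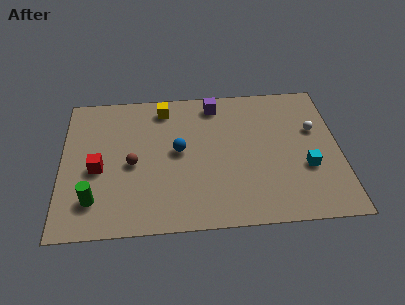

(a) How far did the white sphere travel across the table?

1.0

The white sphere moved from about (12.0, 6.7) to (12.6, 5.9), a distance of √(0.6² + 0.8²) ≈ 1.0.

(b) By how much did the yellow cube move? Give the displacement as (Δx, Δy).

(2.4, 0.1)

From the two frames, the yellow cube sits at roughly (2.7, 7.9) before and (5.1, 8.0) after.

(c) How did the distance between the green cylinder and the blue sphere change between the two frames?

+2.7

The distance was about 2.4 in the first image and 5.1 in the second, so they moved 2.7 units further apart.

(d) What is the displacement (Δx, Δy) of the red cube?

(0.9, 1.5)

The red cube was at about (0.9, 2.6) and moved to about (1.8, 4.1).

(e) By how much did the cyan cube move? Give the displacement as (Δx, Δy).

(-0.8, -0.7)

From the two frames, the cyan cube sits at roughly (12.9, 4.1) before and (12.1, 3.4) after.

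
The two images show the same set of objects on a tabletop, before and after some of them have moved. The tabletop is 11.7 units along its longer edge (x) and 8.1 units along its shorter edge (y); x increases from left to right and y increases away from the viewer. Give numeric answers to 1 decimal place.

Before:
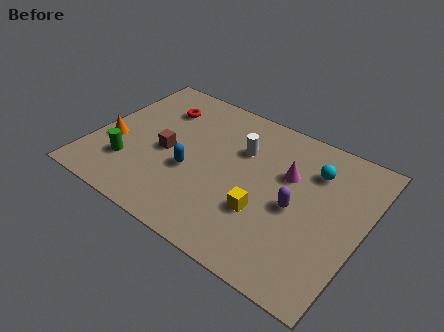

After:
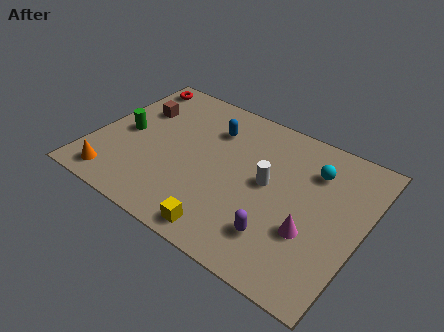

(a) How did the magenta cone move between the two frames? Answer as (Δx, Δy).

(1.4, -2.4)

The magenta cone started near (8.3, 5.2) and ended near (9.7, 2.8).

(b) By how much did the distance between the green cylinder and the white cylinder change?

+0.8

The distance was about 5.5 in the first image and 6.3 in the second, so they moved 0.8 units further apart.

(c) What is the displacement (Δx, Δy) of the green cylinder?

(-0.5, 1.7)

From the two frames, the green cylinder sits at roughly (1.8, 2.2) before and (1.3, 3.9) after.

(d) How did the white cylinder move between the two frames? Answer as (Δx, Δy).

(1.4, -1.2)

From the two frames, the white cylinder sits at roughly (6.2, 5.5) before and (7.6, 4.3) after.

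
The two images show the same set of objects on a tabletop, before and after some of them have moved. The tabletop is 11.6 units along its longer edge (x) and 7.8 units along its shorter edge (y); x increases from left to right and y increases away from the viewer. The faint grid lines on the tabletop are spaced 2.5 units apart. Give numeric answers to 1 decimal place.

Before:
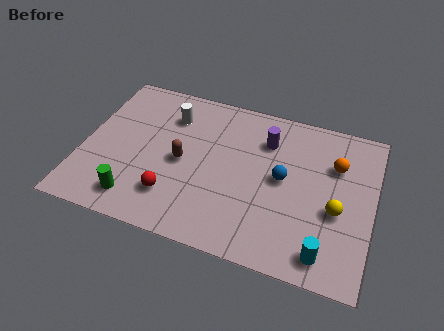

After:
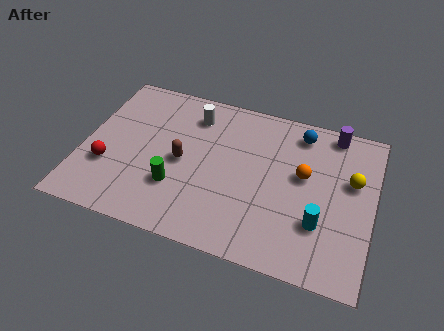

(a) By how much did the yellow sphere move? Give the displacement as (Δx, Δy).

(0.5, 1.6)

The yellow sphere was at about (10.2, 3.2) and moved to about (10.7, 4.8).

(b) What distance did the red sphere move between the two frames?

2.8

The red sphere moved from about (3.8, 1.9) to (1.1, 2.6), a distance of √(2.7² + 0.7²) ≈ 2.8.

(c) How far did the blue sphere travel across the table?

2.5

The blue sphere moved from about (8.0, 4.1) to (8.5, 6.6), a distance of √(0.5² + 2.5²) ≈ 2.5.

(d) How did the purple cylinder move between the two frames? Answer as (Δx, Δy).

(2.6, 1.2)

The purple cylinder started near (7.2, 5.8) and ended near (9.8, 7.0).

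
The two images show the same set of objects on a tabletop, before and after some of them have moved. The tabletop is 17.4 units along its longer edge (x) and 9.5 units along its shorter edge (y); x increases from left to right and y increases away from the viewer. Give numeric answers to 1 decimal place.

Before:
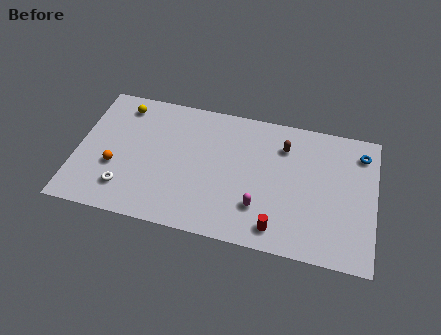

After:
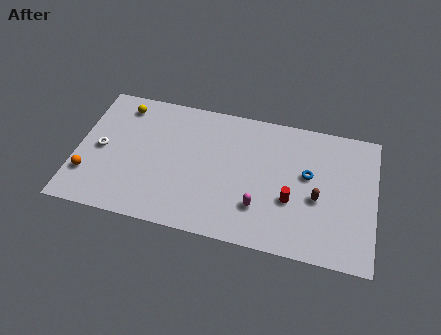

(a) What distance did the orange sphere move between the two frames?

1.7

The orange sphere moved from about (2.3, 3.5) to (0.8, 2.6), a distance of √(1.5² + 0.9²) ≈ 1.7.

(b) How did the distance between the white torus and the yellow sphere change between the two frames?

-2.4

They were about 5.9 units apart before and 3.5 after — 2.4 units closer together.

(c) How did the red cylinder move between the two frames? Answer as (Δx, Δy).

(0.7, 2.1)

The red cylinder was at about (11.9, 1.4) and moved to about (12.6, 3.5).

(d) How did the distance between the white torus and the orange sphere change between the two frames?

+0.5

They were about 1.6 units apart before and 2.1 after — 0.5 units further apart.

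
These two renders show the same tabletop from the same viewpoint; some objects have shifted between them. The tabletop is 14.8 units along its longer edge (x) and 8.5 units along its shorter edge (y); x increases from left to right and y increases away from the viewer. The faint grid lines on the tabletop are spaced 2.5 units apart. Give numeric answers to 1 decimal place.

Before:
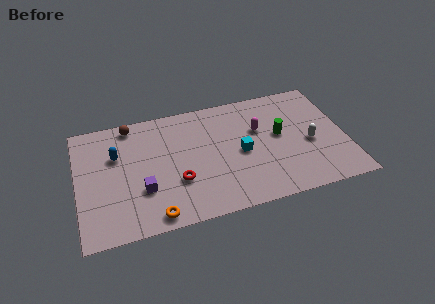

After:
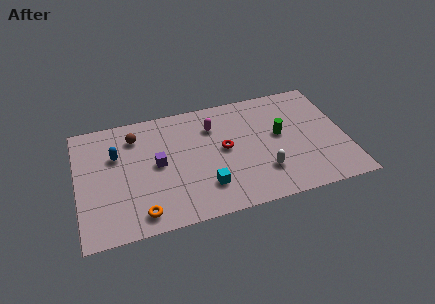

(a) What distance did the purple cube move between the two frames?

1.8

The purple cube was near (3.5, 2.8) before and (4.4, 4.4) after, so it travelled √(0.9² + 1.6²) ≈ 1.8 units.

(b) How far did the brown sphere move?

0.9

The brown sphere moved from about (3.1, 7.6) to (3.3, 6.7), a distance of √(0.2² + 0.9²) ≈ 0.9.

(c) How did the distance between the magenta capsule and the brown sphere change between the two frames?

-3.0

The distance was about 7.3 in the first image and 4.3 in the second, so they moved 3.0 units closer together.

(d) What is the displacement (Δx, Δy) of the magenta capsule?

(-2.5, 0.9)

From the two frames, the magenta capsule sits at roughly (10.1, 5.4) before and (7.6, 6.3) after.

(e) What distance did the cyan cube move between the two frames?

2.8

The cyan cube was near (9.0, 4.0) before and (6.9, 2.1) after, so it travelled √(2.1² + 1.9²) ≈ 2.8 units.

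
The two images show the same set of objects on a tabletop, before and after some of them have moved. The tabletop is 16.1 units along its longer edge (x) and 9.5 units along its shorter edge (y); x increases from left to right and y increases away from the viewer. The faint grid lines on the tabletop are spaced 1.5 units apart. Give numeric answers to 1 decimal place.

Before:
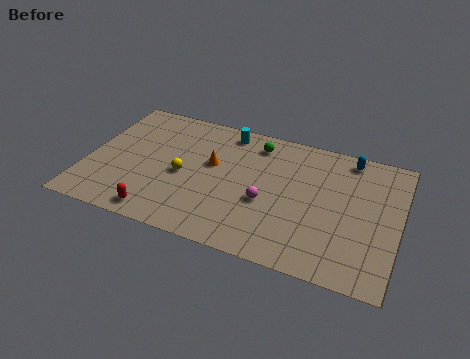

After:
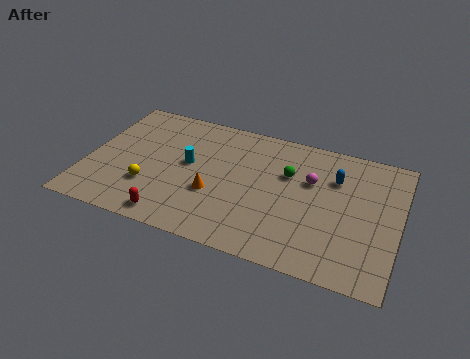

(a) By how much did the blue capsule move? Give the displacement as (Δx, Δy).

(-0.6, -1.7)

From the two frames, the blue capsule sits at roughly (13.3, 8.4) before and (12.7, 6.7) after.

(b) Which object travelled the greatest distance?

the cyan cylinder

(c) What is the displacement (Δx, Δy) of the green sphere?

(1.8, -1.7)

From the two frames, the green sphere sits at roughly (8.5, 7.9) before and (10.3, 6.2) after.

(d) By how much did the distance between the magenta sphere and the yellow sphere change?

+4.3

Before: roughly 4.4 units apart; after: 8.7. That's 4.3 units further apart.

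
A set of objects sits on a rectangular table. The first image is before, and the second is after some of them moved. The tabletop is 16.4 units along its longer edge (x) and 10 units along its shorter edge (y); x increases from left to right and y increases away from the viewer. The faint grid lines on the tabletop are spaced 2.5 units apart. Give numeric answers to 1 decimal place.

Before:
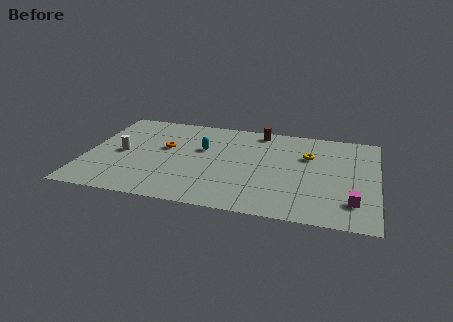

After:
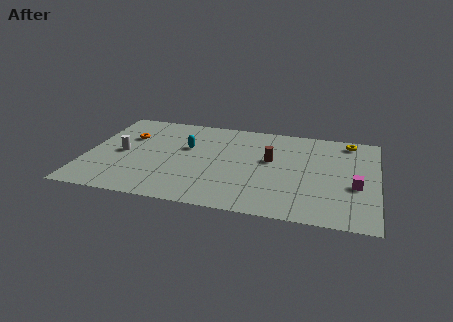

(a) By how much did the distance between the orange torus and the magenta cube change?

+2.0

They were about 11.3 units apart before and 13.3 after — 2.0 units further apart.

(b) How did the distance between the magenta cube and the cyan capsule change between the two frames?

+0.4

The distance was about 9.4 in the first image and 9.8 in the second, so they moved 0.4 units further apart.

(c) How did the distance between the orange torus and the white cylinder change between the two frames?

-0.7

Before: roughly 2.6 units apart; after: 1.9. That's 0.7 units closer together.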